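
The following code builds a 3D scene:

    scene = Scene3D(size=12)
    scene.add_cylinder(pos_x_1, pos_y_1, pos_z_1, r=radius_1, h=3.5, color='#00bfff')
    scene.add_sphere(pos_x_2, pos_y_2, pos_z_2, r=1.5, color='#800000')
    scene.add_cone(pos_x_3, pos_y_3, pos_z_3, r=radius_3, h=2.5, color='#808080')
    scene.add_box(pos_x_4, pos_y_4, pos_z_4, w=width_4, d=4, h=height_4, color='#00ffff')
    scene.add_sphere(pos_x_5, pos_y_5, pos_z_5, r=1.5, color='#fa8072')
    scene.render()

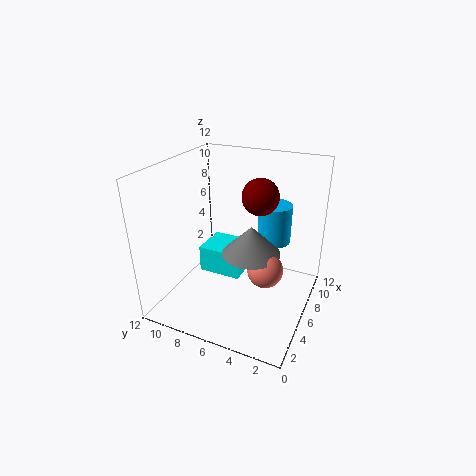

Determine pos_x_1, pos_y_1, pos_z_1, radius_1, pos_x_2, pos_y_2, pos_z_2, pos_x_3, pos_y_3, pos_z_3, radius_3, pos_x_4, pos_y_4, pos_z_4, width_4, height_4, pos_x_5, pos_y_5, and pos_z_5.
pos_x_1 = 9.5, pos_y_1 = 4, pos_z_1 = 4.5, radius_1 = 1.5, pos_x_2 = 7, pos_y_2 = 4.5, pos_z_2 = 9.5, pos_x_3 = 6.5, pos_y_3 = 5, pos_z_3 = 4.5, radius_3 = 2.5, pos_x_4 = 7, pos_y_4 = 6.5, pos_z_4 = 1, width_4 = 3.5, height_4 = 2.5, pos_x_5 = 6, pos_y_5 = 3.5, pos_z_5 = 3.5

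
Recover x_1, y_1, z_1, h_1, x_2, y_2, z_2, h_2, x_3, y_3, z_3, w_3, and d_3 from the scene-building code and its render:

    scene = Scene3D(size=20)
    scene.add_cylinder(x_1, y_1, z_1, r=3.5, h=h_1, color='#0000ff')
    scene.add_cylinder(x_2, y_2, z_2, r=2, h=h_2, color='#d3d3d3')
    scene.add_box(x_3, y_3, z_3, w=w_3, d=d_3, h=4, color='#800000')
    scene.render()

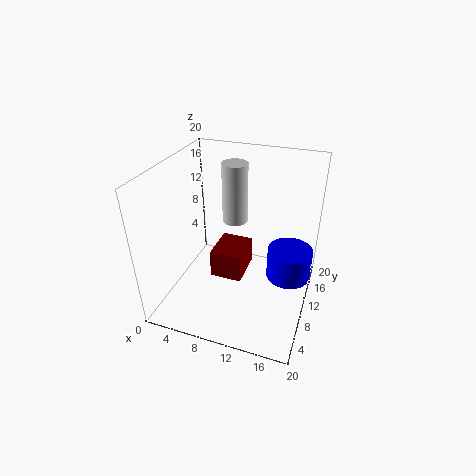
x_1 = 16.5; y_1 = 16; z_1 = 0.5; h_1 = 5; x_2 = 7; y_2 = 17; z_2 = 8.5; h_2 = 9.5; x_3 = 6.5; y_3 = 8; z_3 = 4; w_3 = 4.5; d_3 = 5.5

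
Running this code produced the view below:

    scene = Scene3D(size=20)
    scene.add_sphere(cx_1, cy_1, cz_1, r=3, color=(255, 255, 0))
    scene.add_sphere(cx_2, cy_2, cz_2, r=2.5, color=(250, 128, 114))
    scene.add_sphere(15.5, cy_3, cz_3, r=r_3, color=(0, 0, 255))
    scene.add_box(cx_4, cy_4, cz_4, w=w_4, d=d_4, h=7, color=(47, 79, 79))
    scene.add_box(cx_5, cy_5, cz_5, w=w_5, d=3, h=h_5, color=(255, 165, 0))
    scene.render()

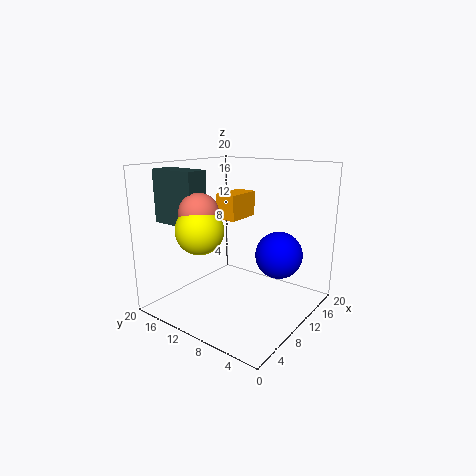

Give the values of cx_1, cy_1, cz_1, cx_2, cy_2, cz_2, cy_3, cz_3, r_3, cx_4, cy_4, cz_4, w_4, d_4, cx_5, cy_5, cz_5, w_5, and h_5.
cx_1 = 3.5, cy_1 = 11, cz_1 = 12.5, cx_2 = 4, cy_2 = 11.5, cz_2 = 14.5, cy_3 = 6.5, cz_3 = 6.5, r_3 = 3.5, cx_4 = 3, cy_4 = 12, cz_4 = 12.5, w_4 = 3, d_4 = 6.5, cx_5 = 9, cy_5 = 10, cz_5 = 12.5, w_5 = 5, h_5 = 3.5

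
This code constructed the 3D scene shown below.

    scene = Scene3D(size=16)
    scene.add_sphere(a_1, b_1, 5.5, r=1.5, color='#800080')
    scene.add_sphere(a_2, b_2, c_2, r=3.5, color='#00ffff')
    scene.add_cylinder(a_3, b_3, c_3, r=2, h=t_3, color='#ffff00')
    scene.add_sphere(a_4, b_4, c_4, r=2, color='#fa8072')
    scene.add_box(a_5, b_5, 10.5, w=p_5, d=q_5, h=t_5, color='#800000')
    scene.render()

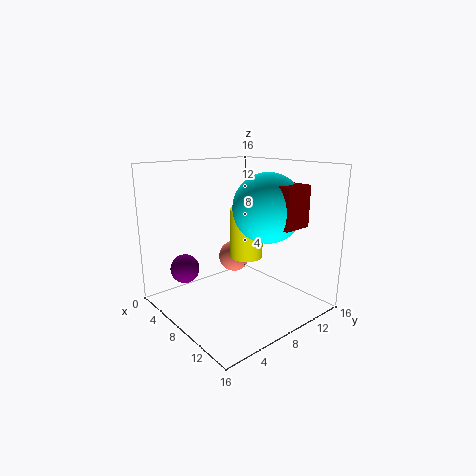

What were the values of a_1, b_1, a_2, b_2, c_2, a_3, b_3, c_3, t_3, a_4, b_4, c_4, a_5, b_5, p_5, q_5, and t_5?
a_1 = 6.5
b_1 = 2
a_2 = 12
b_2 = 8.5
c_2 = 12
a_3 = 6
b_3 = 11
c_3 = 4.5
t_3 = 6
a_4 = 3
b_4 = 11.5
c_4 = 3.5
a_5 = 13.5
b_5 = 7.5
p_5 = 2
q_5 = 3
t_5 = 4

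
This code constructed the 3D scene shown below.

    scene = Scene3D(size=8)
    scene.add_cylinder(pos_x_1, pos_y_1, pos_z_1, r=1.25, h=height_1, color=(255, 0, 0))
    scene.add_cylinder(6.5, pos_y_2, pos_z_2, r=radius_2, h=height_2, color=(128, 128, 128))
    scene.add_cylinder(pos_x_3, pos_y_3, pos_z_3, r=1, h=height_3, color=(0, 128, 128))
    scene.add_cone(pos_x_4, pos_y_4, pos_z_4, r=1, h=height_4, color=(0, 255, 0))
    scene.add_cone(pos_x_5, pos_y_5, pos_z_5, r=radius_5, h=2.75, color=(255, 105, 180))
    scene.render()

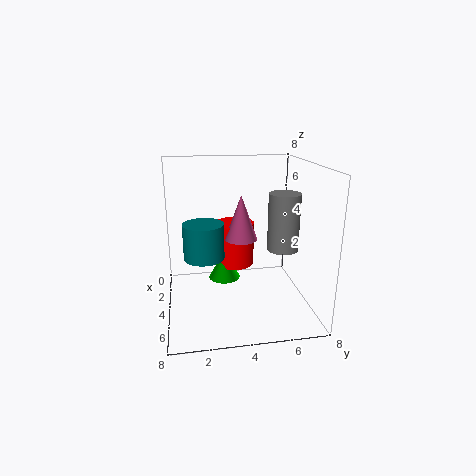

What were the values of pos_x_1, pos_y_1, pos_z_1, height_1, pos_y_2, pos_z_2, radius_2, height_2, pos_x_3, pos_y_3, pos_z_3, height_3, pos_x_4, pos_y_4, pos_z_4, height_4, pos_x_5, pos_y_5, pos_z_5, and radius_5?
pos_x_1 = 1.25, pos_y_1 = 4.25, pos_z_1 = 1.25, height_1 = 2.75, pos_y_2 = 5.75, pos_z_2 = 4.25, radius_2 = 0.75, height_2 = 2.75, pos_x_3 = 5.75, pos_y_3 = 2, pos_z_3 = 3.75, height_3 = 1.75, pos_x_4 = 1.75, pos_y_4 = 3.5, pos_z_4 = 0.5, height_4 = 1.75, pos_x_5 = 2.25, pos_y_5 = 4.5, pos_z_5 = 3.25, radius_5 = 1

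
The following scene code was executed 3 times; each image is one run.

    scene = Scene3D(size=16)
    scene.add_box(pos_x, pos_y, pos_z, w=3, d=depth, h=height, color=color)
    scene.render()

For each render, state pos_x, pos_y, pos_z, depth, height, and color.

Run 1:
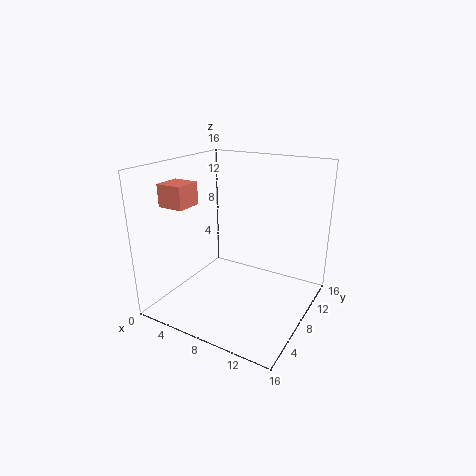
pos_x = 0.5; pos_y = 4; pos_z = 11.5; depth = 3; height = 2.5; color = 'salmon'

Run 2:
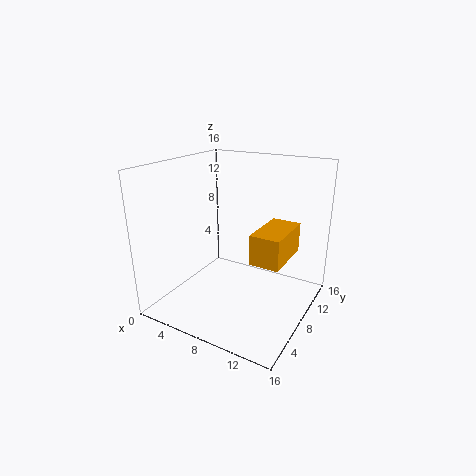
pos_x = 11.5; pos_y = 4; pos_z = 7.5; depth = 5.5; height = 3; color = 'orange'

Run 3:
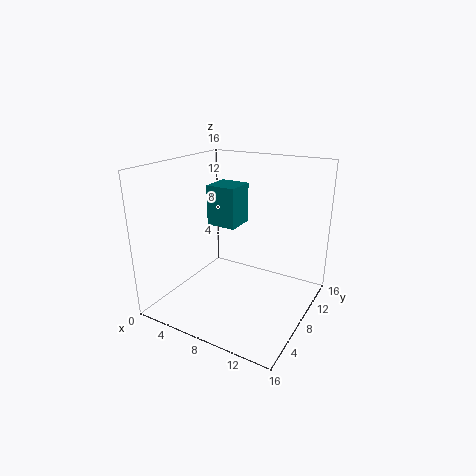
pos_x = 6.5; pos_y = 4.5; pos_z = 10.5; depth = 3; height = 4; color = 'teal'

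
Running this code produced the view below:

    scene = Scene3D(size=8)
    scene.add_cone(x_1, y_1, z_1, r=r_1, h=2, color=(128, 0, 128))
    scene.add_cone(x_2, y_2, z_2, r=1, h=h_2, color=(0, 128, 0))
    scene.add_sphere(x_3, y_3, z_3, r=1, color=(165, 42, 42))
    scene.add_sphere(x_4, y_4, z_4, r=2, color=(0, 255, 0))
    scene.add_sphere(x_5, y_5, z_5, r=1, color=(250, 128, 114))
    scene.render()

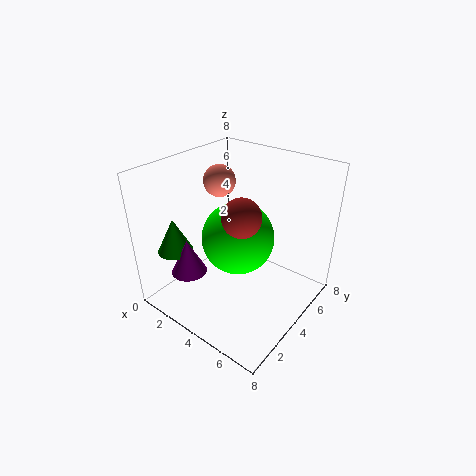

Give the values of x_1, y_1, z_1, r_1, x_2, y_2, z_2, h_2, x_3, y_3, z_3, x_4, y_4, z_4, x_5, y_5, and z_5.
x_1 = 2; y_1 = 2; z_1 = 2; r_1 = 1; x_2 = 1; y_2 = 2; z_2 = 3; h_2 = 2; x_3 = 5; y_3 = 3; z_3 = 6; x_4 = 4; y_4 = 4; z_4 = 4; x_5 = 1; y_5 = 6; z_5 = 6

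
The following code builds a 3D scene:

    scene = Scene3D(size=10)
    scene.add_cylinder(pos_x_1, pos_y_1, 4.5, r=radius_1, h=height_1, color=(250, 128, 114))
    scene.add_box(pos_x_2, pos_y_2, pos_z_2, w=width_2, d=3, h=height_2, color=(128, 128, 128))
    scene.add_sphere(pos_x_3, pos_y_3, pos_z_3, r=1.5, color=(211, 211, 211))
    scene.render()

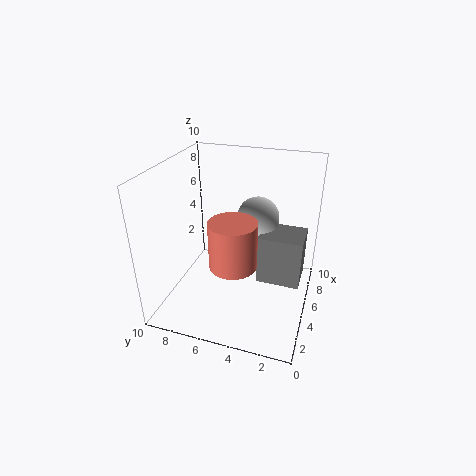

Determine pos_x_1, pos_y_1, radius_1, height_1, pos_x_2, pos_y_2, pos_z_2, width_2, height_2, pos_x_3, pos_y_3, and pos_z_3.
pos_x_1 = 2.5
pos_y_1 = 4.5
radius_1 = 1.5
height_1 = 3
pos_x_2 = 4.5
pos_y_2 = 0.5
pos_z_2 = 2
width_2 = 2.5
height_2 = 3.5
pos_x_3 = 6.5
pos_y_3 = 4
pos_z_3 = 6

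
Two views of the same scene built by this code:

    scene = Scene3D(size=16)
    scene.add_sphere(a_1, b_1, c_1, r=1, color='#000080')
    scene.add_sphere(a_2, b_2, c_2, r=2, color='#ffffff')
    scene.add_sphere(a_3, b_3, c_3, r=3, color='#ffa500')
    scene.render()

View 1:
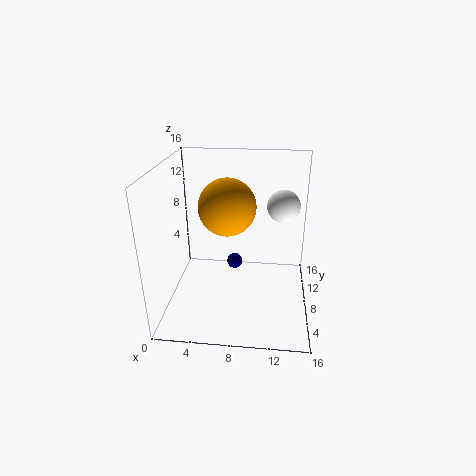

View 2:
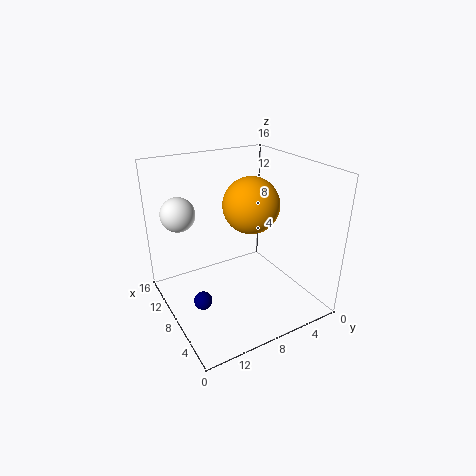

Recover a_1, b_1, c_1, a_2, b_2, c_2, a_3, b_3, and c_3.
a_1 = 7
b_1 = 13
c_1 = 2
a_2 = 13
b_2 = 13
c_2 = 10
a_3 = 7
b_3 = 7
c_3 = 12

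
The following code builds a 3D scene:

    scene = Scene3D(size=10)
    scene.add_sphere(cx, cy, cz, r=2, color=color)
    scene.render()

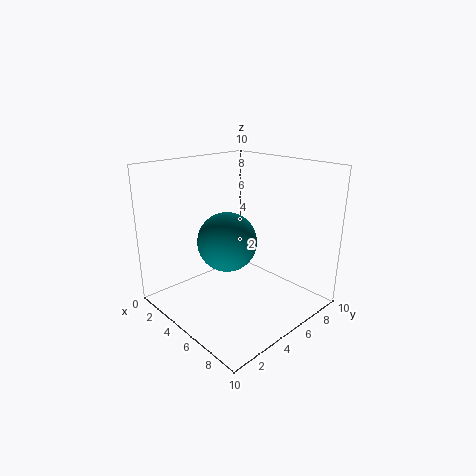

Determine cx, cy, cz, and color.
cx = 5; cy = 4; cz = 5; color = 'teal'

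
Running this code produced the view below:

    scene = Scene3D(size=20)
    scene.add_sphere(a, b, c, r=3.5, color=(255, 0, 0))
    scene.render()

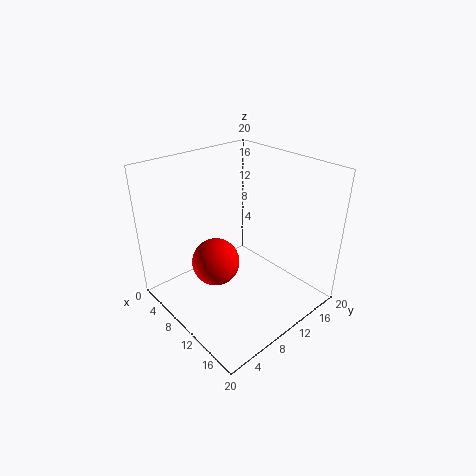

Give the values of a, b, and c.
a = 7; b = 8.25; c = 5.25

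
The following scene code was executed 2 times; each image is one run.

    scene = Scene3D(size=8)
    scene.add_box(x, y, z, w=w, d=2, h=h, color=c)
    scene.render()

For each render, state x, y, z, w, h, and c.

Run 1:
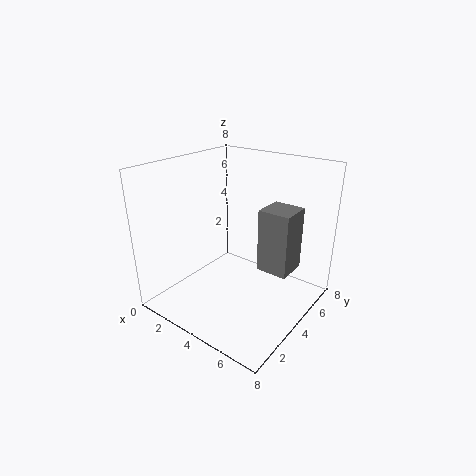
x = 4, y = 6, z = 1, w = 2, h = 4, c = 'gray'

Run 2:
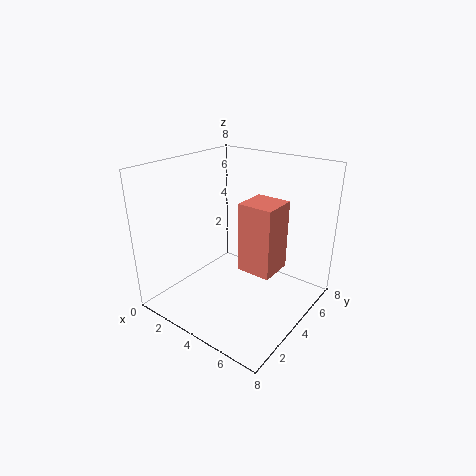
x = 4, y = 4, z = 2, w = 2, h = 4, c = 'salmon'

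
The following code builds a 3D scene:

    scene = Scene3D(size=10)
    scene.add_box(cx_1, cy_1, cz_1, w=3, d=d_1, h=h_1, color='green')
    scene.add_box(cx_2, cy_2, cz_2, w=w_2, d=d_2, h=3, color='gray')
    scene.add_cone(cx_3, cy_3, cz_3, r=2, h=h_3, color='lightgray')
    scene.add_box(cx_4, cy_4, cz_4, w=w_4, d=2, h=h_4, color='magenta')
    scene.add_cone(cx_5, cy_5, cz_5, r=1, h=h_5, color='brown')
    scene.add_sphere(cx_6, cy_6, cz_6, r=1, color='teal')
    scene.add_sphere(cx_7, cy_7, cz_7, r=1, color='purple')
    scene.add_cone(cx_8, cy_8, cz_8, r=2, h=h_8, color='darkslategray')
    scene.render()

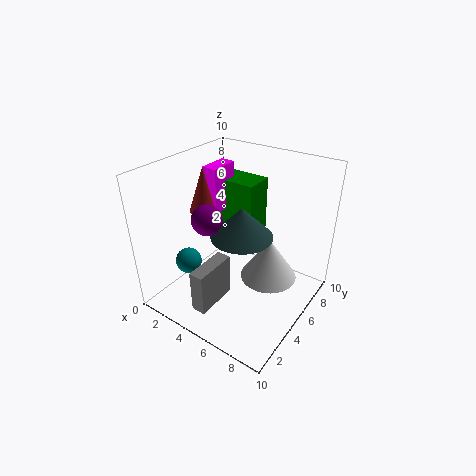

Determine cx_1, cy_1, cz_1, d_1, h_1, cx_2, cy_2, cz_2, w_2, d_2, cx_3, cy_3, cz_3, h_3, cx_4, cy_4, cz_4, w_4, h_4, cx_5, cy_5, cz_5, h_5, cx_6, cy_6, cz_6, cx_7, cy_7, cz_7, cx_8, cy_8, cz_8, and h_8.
cx_1 = 3; cy_1 = 5; cz_1 = 5; d_1 = 2; h_1 = 4; cx_2 = 4; cy_2 = 1; cz_2 = 1; w_2 = 1; d_2 = 3; cx_3 = 7; cy_3 = 6; cz_3 = 2; h_3 = 3; cx_4 = 3; cy_4 = 4; cz_4 = 7; w_4 = 1; h_4 = 3; cx_5 = 3; cy_5 = 4; cz_5 = 7; h_5 = 3; cx_6 = 1; cy_6 = 4; cz_6 = 2; cx_7 = 4; cy_7 = 3; cz_7 = 7; cx_8 = 6; cy_8 = 4; cz_8 = 6; h_8 = 2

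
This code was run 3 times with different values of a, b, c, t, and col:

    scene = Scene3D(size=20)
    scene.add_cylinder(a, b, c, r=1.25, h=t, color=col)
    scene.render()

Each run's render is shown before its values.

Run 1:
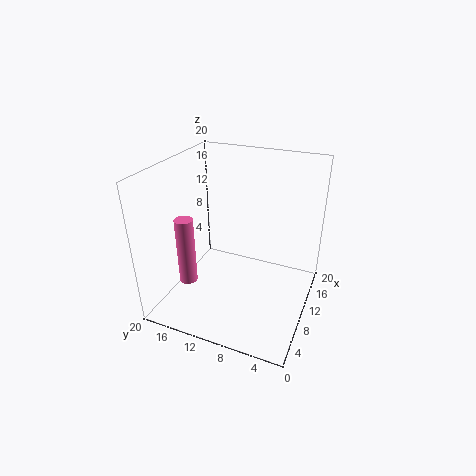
a = 6, b = 16, c = 4, t = 9.5, col = 'hotpink'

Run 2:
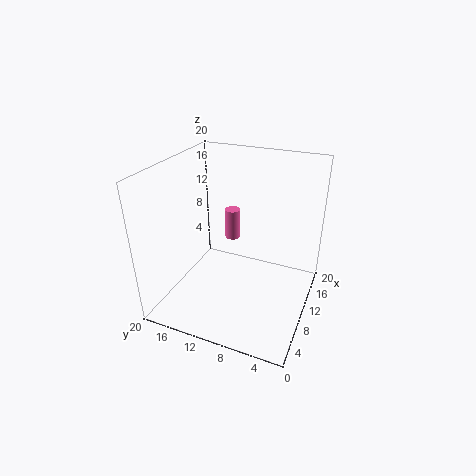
a = 17.75, b = 14.25, c = 5.25, t = 5, col = 'hotpink'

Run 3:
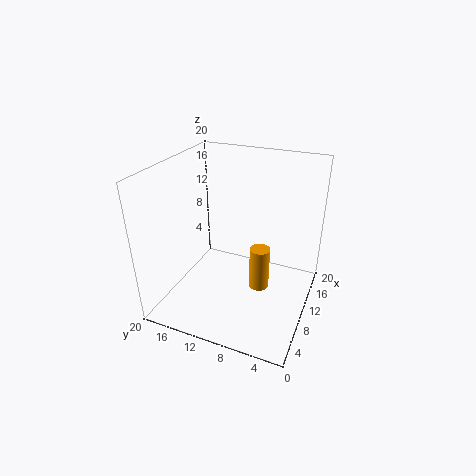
a = 6.25, b = 5.5, c = 6, t = 5.5, col = 'orange'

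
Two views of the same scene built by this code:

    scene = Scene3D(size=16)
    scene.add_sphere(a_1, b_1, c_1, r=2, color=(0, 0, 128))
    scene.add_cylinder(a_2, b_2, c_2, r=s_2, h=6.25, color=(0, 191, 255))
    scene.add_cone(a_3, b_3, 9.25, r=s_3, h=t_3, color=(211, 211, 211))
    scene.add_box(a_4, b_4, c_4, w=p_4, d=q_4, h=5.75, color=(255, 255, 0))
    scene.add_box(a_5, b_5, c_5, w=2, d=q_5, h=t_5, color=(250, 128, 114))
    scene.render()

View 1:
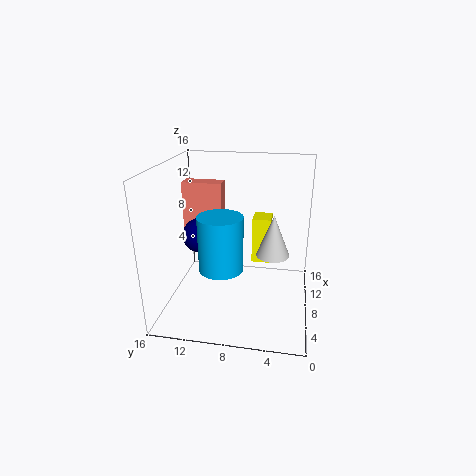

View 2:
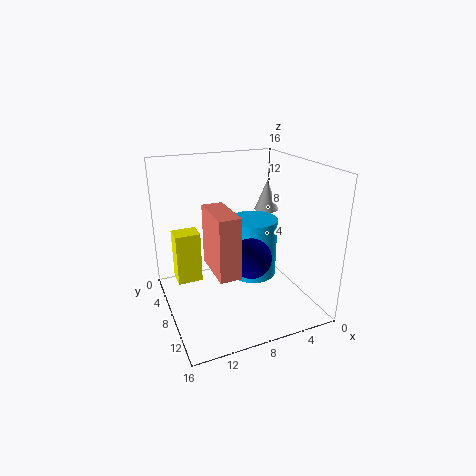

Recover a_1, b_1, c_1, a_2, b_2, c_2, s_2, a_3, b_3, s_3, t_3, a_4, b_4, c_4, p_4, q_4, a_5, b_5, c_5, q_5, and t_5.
a_1 = 8.5; b_1 = 12.5; c_1 = 7.75; a_2 = 7; b_2 = 9.75; c_2 = 4.5; s_2 = 2.5; a_3 = 2.25; b_3 = 3.75; s_3 = 1.5; t_3 = 3.75; a_4 = 12; b_4 = 4.75; c_4 = 3; p_4 = 2.75; q_4 = 2.25; a_5 = 10.75; b_5 = 10.5; c_5 = 7.5; q_5 = 4.75; t_5 = 5.75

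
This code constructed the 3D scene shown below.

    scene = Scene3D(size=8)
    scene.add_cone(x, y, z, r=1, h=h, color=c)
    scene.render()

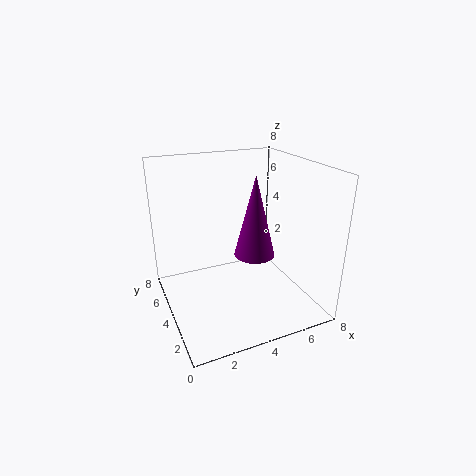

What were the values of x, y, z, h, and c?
x = 4; y = 2; z = 4; h = 4; c = 'purple'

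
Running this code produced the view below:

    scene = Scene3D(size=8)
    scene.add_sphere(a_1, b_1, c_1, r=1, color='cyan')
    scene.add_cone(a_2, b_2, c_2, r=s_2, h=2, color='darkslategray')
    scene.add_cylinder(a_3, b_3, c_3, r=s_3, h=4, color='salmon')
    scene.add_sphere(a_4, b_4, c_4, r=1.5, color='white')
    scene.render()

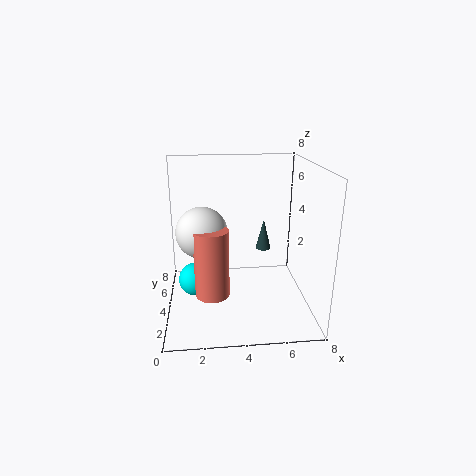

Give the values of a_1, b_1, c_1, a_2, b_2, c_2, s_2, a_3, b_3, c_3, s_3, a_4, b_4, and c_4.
a_1 = 1.5; b_1 = 5; c_1 = 1; a_2 = 6; b_2 = 7; c_2 = 2; s_2 = 0.5; a_3 = 2.5; b_3 = 4; c_3 = 0.5; s_3 = 1; a_4 = 2; b_4 = 5; c_4 = 4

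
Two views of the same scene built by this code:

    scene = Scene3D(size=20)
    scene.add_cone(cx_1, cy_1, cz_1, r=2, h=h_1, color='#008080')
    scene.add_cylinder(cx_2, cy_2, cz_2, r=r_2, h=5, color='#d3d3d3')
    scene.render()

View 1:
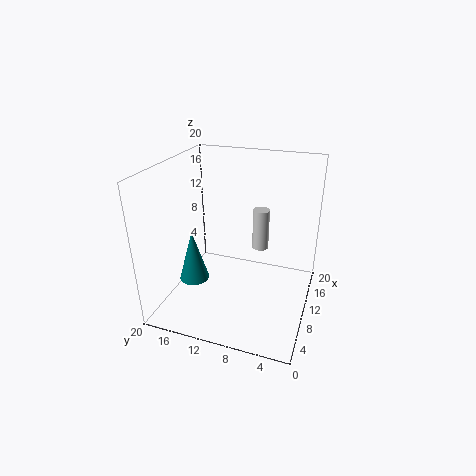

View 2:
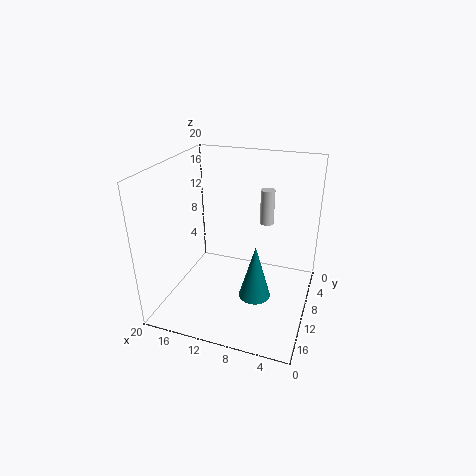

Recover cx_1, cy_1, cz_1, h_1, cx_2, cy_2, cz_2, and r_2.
cx_1 = 6; cy_1 = 15; cz_1 = 5; h_1 = 7; cx_2 = 7; cy_2 = 6; cz_2 = 11; r_2 = 1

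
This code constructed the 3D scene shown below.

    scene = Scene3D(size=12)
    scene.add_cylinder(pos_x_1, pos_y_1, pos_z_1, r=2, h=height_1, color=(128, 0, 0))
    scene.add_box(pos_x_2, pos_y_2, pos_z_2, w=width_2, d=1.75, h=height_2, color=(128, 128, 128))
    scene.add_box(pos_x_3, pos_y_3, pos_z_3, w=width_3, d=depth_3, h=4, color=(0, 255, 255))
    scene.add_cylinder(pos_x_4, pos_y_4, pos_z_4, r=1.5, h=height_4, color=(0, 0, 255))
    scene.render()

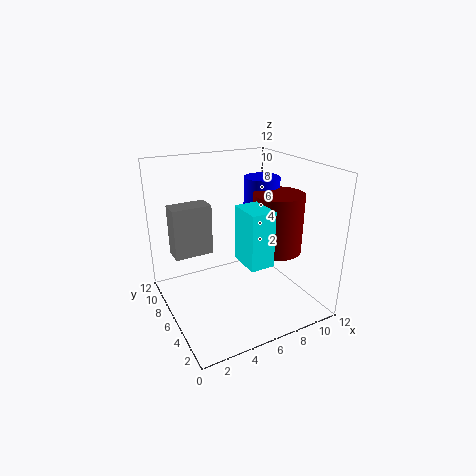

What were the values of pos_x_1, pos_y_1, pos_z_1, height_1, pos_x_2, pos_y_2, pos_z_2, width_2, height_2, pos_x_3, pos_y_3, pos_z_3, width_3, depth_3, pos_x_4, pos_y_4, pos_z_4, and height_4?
pos_x_1 = 8.5, pos_y_1 = 4, pos_z_1 = 5.25, height_1 = 4.75, pos_x_2 = 1, pos_y_2 = 7.25, pos_z_2 = 4.5, width_2 = 3.25, height_2 = 4.25, pos_x_3 = 4.25, pos_y_3 = 0.75, pos_z_3 = 6, width_3 = 1.75, depth_3 = 2.5, pos_x_4 = 8.5, pos_y_4 = 6.5, pos_z_4 = 8.25, height_4 = 2.5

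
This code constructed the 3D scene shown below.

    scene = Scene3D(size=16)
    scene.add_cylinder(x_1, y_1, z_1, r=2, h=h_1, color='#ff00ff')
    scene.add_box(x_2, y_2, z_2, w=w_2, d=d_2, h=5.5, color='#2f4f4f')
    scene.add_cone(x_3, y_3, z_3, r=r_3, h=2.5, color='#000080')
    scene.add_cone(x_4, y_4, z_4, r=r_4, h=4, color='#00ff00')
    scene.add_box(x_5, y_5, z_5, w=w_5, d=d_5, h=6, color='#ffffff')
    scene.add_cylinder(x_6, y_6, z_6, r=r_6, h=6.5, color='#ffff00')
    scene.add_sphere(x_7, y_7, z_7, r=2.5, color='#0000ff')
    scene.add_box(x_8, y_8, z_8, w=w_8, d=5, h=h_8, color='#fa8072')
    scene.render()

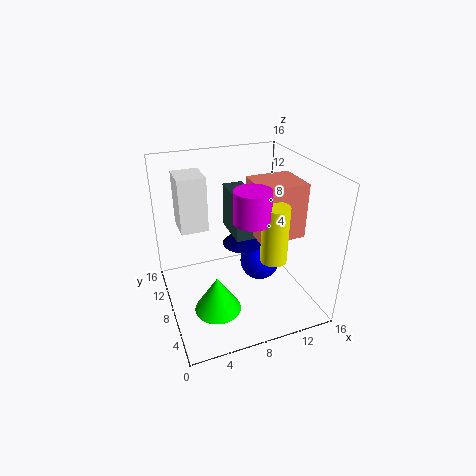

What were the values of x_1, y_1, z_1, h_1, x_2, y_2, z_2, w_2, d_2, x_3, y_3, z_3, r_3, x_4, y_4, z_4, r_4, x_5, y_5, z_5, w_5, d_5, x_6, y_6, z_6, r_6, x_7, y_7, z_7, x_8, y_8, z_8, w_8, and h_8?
x_1 = 9
y_1 = 6.5
z_1 = 10.5
h_1 = 3.5
x_2 = 8.5
y_2 = 9.5
z_2 = 6.5
w_2 = 2.5
d_2 = 5
x_3 = 10
y_3 = 11.5
z_3 = 5
r_3 = 2.5
x_4 = 4.5
y_4 = 5
z_4 = 1.5
r_4 = 2.5
x_5 = 2
y_5 = 9
z_5 = 9
w_5 = 3
d_5 = 3.5
x_6 = 11.5
y_6 = 6
z_6 = 5.5
r_6 = 1.5
x_7 = 12
y_7 = 10.5
z_7 = 2.5
x_8 = 10.5
y_8 = 7
z_8 = 7
w_8 = 5.5
h_8 = 6.5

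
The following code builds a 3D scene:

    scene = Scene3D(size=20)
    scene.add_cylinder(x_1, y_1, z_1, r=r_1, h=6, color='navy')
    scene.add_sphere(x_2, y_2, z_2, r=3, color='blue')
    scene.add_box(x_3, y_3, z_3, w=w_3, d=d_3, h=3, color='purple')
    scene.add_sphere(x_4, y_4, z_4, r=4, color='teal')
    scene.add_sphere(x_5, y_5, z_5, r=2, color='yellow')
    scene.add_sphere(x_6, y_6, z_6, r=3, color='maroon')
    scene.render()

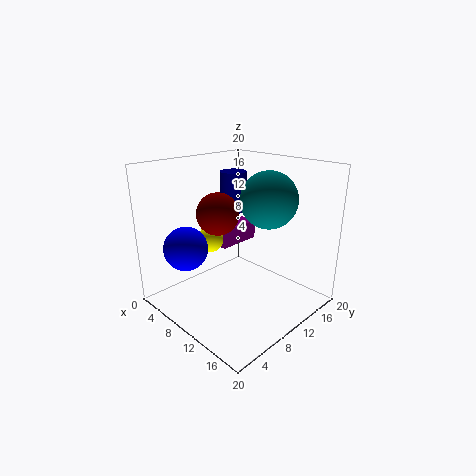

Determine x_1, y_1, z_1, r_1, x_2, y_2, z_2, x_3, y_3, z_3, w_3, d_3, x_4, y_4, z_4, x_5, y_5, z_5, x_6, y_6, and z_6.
x_1 = 5
y_1 = 14
z_1 = 12
r_1 = 2
x_2 = 6
y_2 = 4
z_2 = 9
x_3 = 2
y_3 = 12
z_3 = 6
w_3 = 3
d_3 = 7
x_4 = 12
y_4 = 14
z_4 = 15
x_5 = 4
y_5 = 10
z_5 = 8
x_6 = 7
y_6 = 9
z_6 = 13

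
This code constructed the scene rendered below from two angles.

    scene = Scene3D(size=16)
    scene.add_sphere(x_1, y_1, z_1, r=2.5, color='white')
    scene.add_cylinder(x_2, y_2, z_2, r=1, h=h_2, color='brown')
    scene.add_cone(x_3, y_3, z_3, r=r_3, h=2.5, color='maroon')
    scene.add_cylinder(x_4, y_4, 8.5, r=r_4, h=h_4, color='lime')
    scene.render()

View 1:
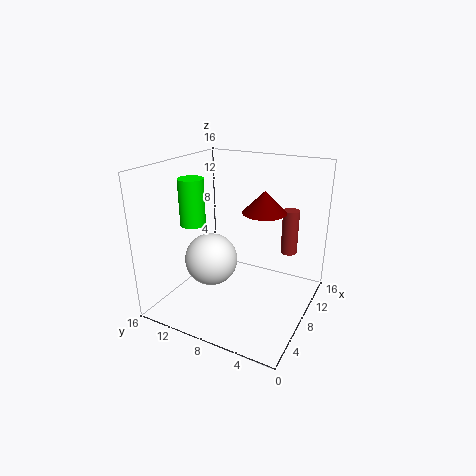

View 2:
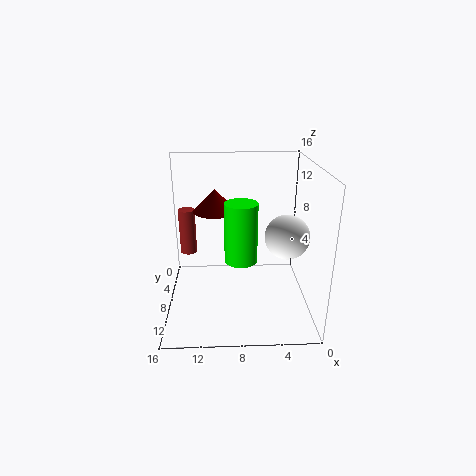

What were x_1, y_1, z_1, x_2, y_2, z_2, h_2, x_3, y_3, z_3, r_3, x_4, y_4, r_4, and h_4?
x_1 = 2.5, y_1 = 8, z_1 = 8, x_2 = 14, y_2 = 4, z_2 = 4.5, h_2 = 5.5, x_3 = 10.5, y_3 = 6, z_3 = 10.5, r_3 = 2.5, x_4 = 8, y_4 = 14, r_4 = 1.5, h_4 = 5.5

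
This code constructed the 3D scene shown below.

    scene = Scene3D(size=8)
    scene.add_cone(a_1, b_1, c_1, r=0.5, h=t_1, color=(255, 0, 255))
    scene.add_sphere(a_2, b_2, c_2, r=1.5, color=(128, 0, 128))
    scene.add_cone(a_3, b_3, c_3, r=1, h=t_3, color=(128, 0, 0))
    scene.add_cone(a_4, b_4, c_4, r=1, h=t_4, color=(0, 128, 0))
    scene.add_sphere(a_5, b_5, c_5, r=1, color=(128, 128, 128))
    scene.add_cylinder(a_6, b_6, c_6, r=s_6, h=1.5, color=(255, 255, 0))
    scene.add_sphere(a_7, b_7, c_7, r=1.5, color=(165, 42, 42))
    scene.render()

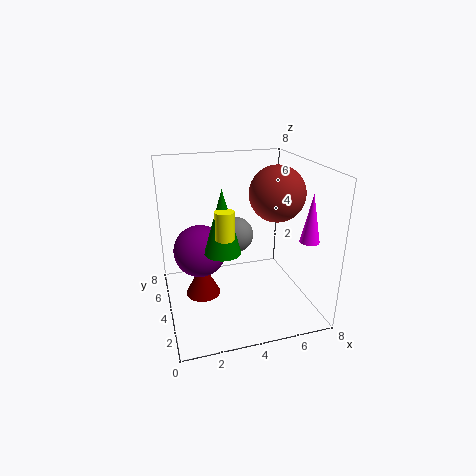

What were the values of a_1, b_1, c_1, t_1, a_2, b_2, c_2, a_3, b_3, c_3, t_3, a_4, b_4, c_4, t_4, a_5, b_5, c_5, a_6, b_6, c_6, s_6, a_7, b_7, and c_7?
a_1 = 7, b_1 = 1.5, c_1 = 4.5, t_1 = 2.5, a_2 = 2, b_2 = 5, c_2 = 3, a_3 = 2, b_3 = 4.5, c_3 = 0.5, t_3 = 2, a_4 = 3, b_4 = 3.5, c_4 = 3.5, t_4 = 3.5, a_5 = 4, b_5 = 4.5, c_5 = 4, a_6 = 3, b_6 = 3, c_6 = 4.5, s_6 = 0.5, a_7 = 6, b_7 = 3.5, c_7 = 6.5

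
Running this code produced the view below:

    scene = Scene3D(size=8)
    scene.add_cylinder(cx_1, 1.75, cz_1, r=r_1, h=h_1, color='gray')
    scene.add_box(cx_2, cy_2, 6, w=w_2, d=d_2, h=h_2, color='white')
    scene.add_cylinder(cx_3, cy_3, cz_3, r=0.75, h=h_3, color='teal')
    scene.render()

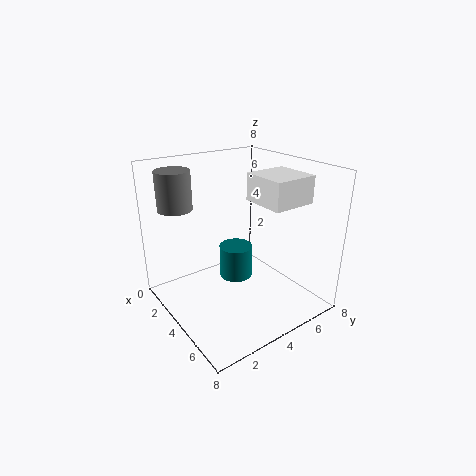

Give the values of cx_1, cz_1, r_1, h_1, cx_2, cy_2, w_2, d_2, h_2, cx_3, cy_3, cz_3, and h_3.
cx_1 = 1
cz_1 = 5.25
r_1 = 1
h_1 = 2.25
cx_2 = 3.75
cy_2 = 4.75
w_2 = 2.5
d_2 = 2.5
h_2 = 1.5
cx_3 = 6.25
cy_3 = 2.25
cz_3 = 3.5
h_3 = 1.5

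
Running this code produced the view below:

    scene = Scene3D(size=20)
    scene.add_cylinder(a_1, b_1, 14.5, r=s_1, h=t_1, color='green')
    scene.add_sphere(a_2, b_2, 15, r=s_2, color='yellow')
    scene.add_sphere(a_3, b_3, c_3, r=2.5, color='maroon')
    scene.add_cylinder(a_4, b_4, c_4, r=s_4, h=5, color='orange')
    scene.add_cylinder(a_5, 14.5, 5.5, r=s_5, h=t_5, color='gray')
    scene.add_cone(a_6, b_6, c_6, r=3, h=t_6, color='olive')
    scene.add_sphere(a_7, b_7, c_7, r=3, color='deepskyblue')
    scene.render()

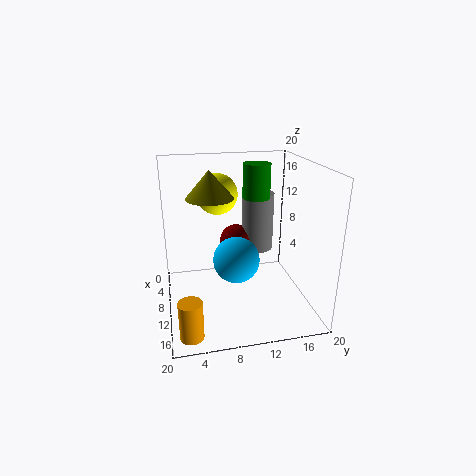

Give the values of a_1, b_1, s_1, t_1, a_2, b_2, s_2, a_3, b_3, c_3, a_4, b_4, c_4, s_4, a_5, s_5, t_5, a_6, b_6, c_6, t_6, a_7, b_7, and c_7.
a_1 = 6.5; b_1 = 13.5; s_1 = 2; t_1 = 5; a_2 = 5; b_2 = 8; s_2 = 3; a_3 = 4; b_3 = 11; c_3 = 7; a_4 = 17.5; b_4 = 2.5; c_4 = 0.5; s_4 = 1.5; a_5 = 4; s_5 = 2.5; t_5 = 9; a_6 = 12; b_6 = 6; c_6 = 16.5; t_6 = 3.5; a_7 = 13.5; b_7 = 9; c_7 = 8.5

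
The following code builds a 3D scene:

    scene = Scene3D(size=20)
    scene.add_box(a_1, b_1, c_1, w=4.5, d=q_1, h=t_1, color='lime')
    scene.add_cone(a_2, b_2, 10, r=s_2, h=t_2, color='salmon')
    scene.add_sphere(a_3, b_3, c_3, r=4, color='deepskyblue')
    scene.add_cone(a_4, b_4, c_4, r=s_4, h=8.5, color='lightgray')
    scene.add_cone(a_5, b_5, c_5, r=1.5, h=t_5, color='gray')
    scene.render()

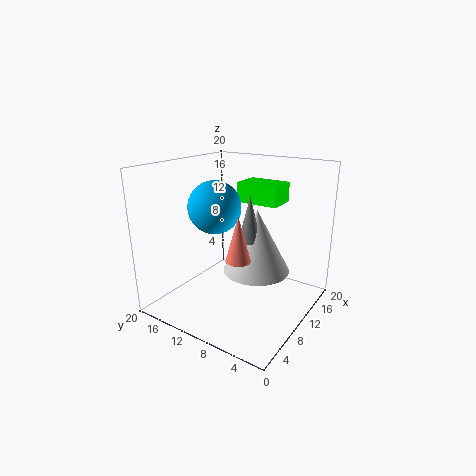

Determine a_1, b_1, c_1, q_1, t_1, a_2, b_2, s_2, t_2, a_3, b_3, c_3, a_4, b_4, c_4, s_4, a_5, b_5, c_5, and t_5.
a_1 = 15
b_1 = 7
c_1 = 13.5
q_1 = 6.5
t_1 = 3
a_2 = 4
b_2 = 6
s_2 = 1.5
t_2 = 5.5
a_3 = 12
b_3 = 15.5
c_3 = 13
a_4 = 10
b_4 = 7
c_4 = 6
s_4 = 4.5
a_5 = 9
b_5 = 7.5
c_5 = 10.5
t_5 = 6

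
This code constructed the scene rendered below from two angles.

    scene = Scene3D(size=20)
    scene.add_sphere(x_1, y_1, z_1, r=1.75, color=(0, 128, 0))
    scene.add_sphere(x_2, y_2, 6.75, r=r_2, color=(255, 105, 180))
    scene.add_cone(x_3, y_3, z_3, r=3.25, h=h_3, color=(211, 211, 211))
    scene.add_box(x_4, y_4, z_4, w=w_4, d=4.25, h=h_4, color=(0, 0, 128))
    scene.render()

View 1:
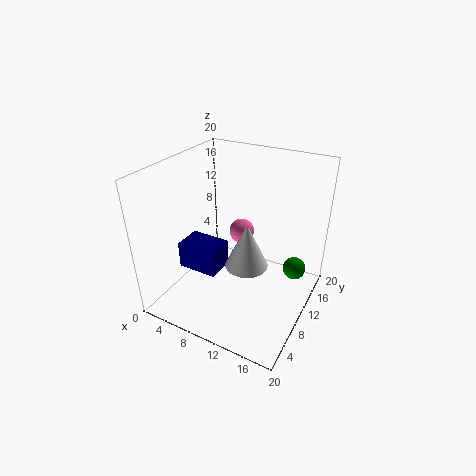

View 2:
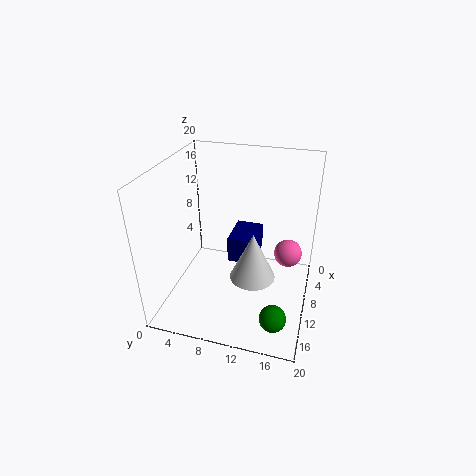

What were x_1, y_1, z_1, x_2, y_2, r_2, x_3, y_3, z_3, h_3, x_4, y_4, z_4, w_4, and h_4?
x_1 = 16.5, y_1 = 16.5, z_1 = 2.75, x_2 = 7, y_2 = 16.75, r_2 = 2, x_3 = 10.25, y_3 = 12.25, z_3 = 4, h_3 = 7, x_4 = 1.25, y_4 = 7.5, z_4 = 3.75, w_4 = 6, h_4 = 4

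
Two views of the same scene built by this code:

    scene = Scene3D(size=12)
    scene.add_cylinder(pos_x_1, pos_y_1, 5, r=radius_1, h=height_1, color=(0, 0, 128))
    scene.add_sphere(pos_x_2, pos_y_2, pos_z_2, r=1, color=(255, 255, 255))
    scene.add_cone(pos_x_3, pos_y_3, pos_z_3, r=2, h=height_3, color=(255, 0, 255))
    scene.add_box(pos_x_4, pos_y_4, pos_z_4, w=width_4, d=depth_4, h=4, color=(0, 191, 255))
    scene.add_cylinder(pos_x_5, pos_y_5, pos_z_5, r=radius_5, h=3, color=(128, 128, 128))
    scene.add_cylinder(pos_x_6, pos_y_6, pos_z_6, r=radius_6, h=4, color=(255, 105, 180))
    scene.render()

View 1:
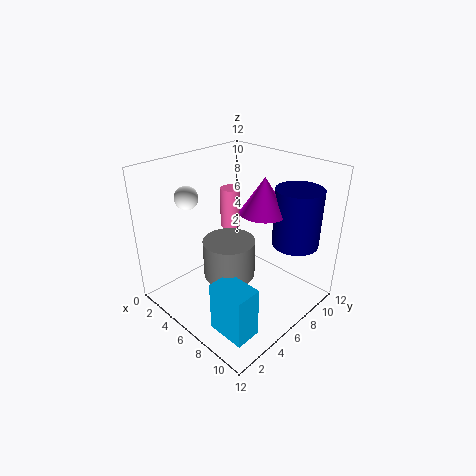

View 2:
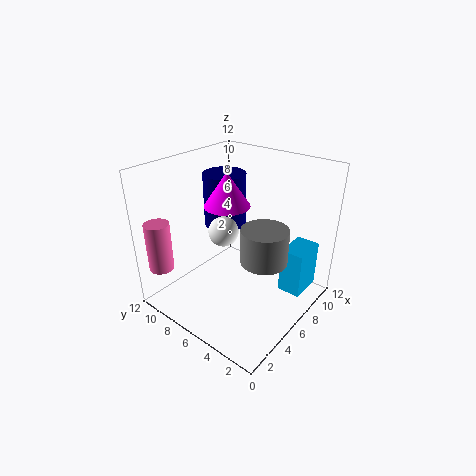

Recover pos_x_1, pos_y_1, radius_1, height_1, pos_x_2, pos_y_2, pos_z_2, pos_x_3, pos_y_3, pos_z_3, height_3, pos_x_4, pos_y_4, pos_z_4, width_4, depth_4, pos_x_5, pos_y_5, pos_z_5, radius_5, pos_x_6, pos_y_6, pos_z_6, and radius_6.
pos_x_1 = 9, pos_y_1 = 10, radius_1 = 2, height_1 = 5, pos_x_2 = 2, pos_y_2 = 4, pos_z_2 = 9, pos_x_3 = 7, pos_y_3 = 8, pos_z_3 = 8, height_3 = 3, pos_x_4 = 8, pos_y_4 = 1, pos_z_4 = 1, width_4 = 3, depth_4 = 2, pos_x_5 = 7, pos_y_5 = 4, pos_z_5 = 4, radius_5 = 2, pos_x_6 = 1, pos_y_6 = 10, pos_z_6 = 4, radius_6 = 1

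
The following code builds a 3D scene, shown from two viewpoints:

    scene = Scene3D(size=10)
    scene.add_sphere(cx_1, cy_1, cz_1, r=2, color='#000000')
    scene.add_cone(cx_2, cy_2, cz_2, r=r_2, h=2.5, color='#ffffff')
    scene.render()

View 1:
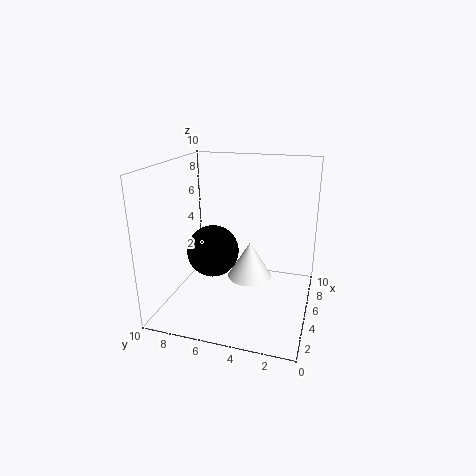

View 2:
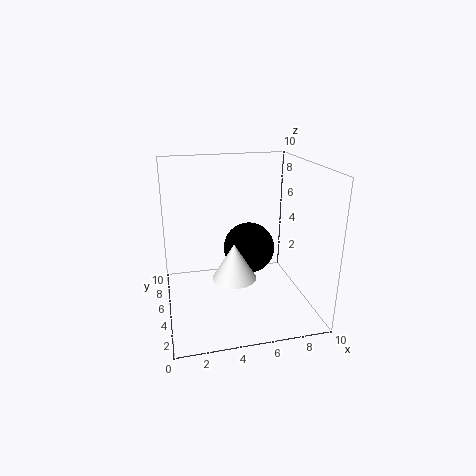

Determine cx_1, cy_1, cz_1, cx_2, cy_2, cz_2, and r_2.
cx_1 = 6.5, cy_1 = 7.5, cz_1 = 3, cx_2 = 4.5, cy_2 = 4, cz_2 = 2.5, r_2 = 1.5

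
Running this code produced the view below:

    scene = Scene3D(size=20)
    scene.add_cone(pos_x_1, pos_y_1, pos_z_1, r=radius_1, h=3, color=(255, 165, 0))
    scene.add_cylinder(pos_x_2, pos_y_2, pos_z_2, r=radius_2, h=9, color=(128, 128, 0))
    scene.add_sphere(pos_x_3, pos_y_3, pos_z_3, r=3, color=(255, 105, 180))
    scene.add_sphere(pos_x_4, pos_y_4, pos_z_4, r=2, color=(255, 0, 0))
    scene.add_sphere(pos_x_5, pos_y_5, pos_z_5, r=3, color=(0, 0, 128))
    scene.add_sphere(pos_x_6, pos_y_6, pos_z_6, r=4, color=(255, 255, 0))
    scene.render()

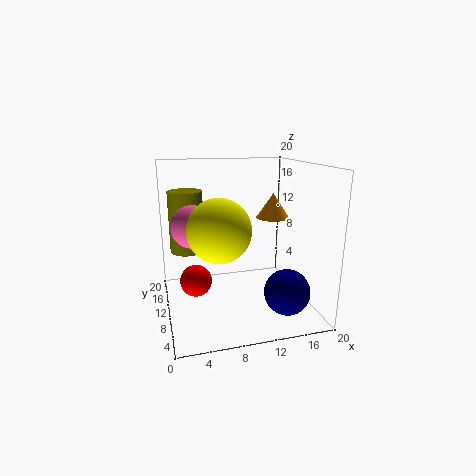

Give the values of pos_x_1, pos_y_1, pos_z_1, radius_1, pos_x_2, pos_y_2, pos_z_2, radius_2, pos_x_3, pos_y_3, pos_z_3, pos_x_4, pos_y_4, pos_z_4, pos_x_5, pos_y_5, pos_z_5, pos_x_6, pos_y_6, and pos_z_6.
pos_x_1 = 13; pos_y_1 = 5; pos_z_1 = 14; radius_1 = 2; pos_x_2 = 3.5; pos_y_2 = 15; pos_z_2 = 7; radius_2 = 2.5; pos_x_3 = 4; pos_y_3 = 12; pos_z_3 = 11.5; pos_x_4 = 3.5; pos_y_4 = 6.5; pos_z_4 = 6; pos_x_5 = 15; pos_y_5 = 4; pos_z_5 = 4; pos_x_6 = 6.5; pos_y_6 = 6; pos_z_6 = 12.5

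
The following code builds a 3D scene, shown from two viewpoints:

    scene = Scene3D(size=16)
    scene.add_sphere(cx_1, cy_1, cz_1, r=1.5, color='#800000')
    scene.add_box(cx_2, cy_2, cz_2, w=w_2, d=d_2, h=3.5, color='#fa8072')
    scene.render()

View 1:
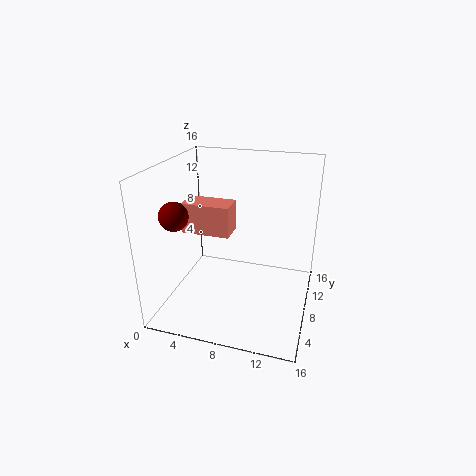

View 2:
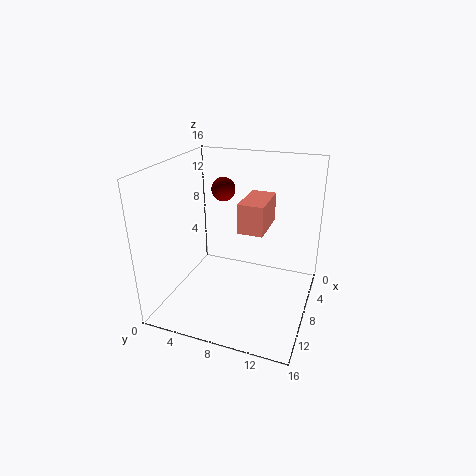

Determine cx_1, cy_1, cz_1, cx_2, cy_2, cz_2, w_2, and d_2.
cx_1 = 2.5; cy_1 = 4; cz_1 = 11.5; cx_2 = 1.5; cy_2 = 7.5; cz_2 = 8; w_2 = 5.5; d_2 = 3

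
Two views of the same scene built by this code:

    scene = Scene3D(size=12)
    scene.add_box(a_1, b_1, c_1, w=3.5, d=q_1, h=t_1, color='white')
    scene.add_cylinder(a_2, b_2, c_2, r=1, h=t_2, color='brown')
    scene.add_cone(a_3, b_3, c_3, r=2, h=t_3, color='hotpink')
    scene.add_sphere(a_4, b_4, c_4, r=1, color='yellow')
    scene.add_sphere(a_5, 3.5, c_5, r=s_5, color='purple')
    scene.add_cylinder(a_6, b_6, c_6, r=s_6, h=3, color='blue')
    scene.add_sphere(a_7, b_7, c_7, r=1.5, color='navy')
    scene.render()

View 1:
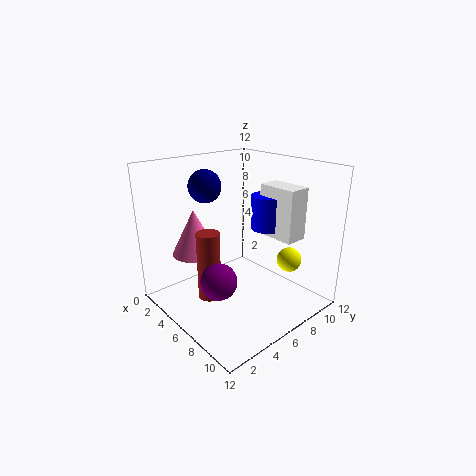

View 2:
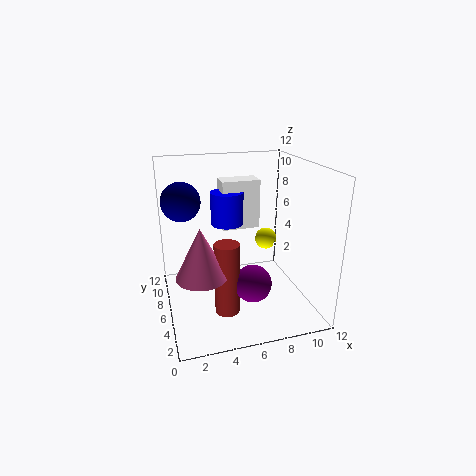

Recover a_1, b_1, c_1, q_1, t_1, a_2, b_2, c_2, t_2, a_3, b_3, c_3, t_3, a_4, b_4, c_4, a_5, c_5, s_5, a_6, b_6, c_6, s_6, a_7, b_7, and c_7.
a_1 = 5.5, b_1 = 9, c_1 = 5.5, q_1 = 2, t_1 = 4.5, a_2 = 4.5, b_2 = 4, c_2 = 0.5, t_2 = 6, a_3 = 2.5, b_3 = 4, c_3 = 4, t_3 = 4, a_4 = 9.5, b_4 = 8.5, c_4 = 4.5, a_5 = 6.5, c_5 = 3, s_5 = 1.5, a_6 = 6, b_6 = 9.5, c_6 = 6, s_6 = 1.5, a_7 = 1.5, b_7 = 6, c_7 = 9.5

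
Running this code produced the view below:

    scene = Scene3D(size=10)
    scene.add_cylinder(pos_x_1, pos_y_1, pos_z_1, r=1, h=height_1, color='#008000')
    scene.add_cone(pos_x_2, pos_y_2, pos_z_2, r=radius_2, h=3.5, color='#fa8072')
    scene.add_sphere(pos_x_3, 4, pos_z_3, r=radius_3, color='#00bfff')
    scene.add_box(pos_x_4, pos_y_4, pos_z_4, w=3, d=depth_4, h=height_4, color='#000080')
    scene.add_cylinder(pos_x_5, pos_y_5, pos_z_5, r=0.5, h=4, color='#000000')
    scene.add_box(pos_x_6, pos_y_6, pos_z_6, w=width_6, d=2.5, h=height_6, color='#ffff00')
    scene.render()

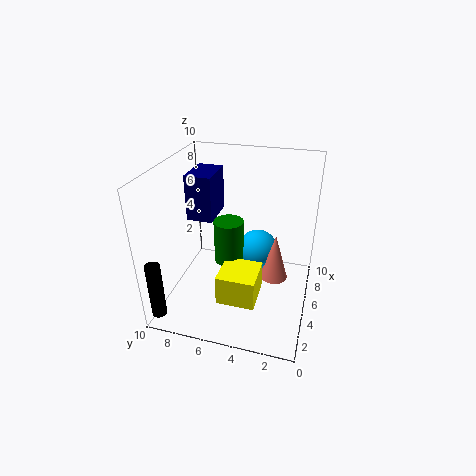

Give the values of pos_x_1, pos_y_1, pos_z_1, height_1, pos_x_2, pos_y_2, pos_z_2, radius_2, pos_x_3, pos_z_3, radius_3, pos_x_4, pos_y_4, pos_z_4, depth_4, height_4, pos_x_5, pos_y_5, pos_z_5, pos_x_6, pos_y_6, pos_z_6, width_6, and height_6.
pos_x_1 = 4.5, pos_y_1 = 5.5, pos_z_1 = 3.5, height_1 = 3, pos_x_2 = 6, pos_y_2 = 2.5, pos_z_2 = 1.5, radius_2 = 1, pos_x_3 = 7, pos_z_3 = 3, radius_3 = 1.5, pos_x_4 = 6.5, pos_y_4 = 7.5, pos_z_4 = 5, depth_4 = 2, height_4 = 3.5, pos_x_5 = 1, pos_y_5 = 9.5, pos_z_5 = 0.5, pos_x_6 = 1.5, pos_y_6 = 3, pos_z_6 = 2, width_6 = 2.5, height_6 = 2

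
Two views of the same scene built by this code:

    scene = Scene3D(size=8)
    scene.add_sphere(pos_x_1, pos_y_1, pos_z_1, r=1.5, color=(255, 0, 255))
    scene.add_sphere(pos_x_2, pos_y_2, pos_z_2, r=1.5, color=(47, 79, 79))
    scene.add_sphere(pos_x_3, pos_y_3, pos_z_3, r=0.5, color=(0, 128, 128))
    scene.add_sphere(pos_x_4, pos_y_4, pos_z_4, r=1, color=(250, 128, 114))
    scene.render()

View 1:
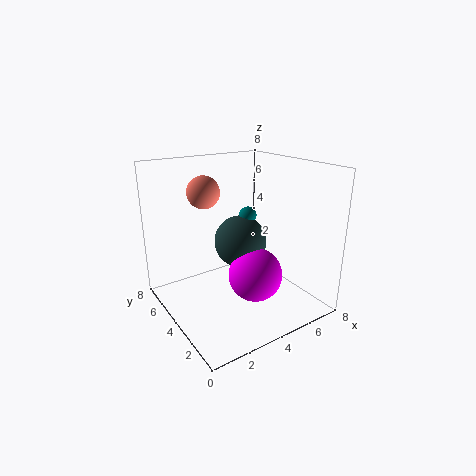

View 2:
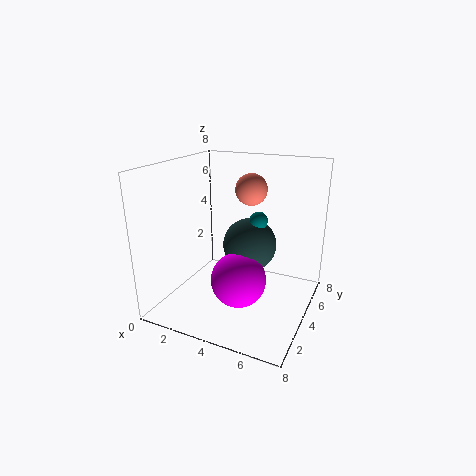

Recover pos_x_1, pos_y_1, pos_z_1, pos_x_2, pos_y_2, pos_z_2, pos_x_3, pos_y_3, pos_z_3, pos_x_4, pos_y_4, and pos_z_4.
pos_x_1 = 4.5; pos_y_1 = 3; pos_z_1 = 2; pos_x_2 = 4.5; pos_y_2 = 4.5; pos_z_2 = 3.5; pos_x_3 = 5; pos_y_3 = 4.5; pos_z_3 = 5; pos_x_4 = 3.5; pos_y_4 = 7; pos_z_4 = 6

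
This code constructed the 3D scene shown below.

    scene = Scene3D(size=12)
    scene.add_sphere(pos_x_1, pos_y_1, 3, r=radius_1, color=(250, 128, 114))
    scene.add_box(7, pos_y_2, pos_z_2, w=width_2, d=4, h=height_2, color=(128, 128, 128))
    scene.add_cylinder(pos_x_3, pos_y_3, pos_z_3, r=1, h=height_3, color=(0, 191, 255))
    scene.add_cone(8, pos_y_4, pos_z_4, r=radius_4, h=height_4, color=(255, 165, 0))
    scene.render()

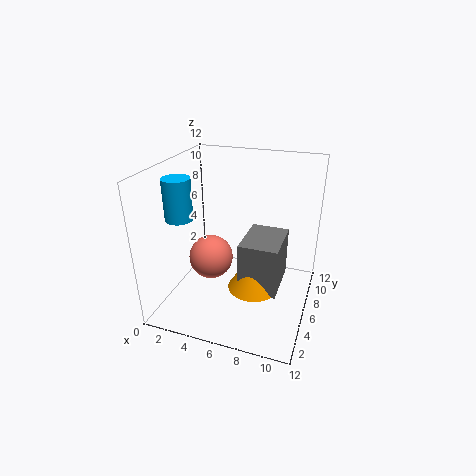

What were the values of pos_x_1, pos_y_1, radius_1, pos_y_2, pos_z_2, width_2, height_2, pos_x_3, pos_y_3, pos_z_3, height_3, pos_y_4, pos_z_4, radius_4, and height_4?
pos_x_1 = 3
pos_y_1 = 7
radius_1 = 2
pos_y_2 = 3
pos_z_2 = 3
width_2 = 3
height_2 = 4
pos_x_3 = 3
pos_y_3 = 2
pos_z_3 = 9
height_3 = 3
pos_y_4 = 4
pos_z_4 = 3
radius_4 = 2
height_4 = 3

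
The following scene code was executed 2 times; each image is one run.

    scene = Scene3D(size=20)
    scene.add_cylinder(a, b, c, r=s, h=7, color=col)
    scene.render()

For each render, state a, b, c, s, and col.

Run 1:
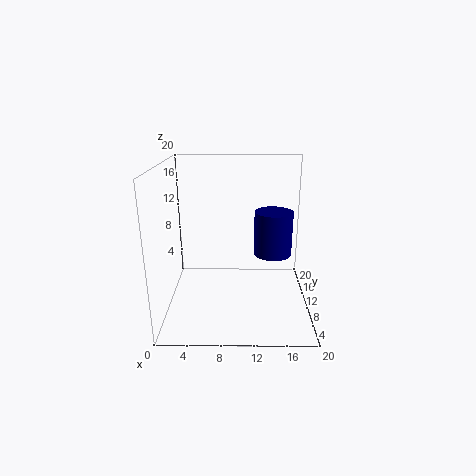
a = 15.5; b = 16; c = 5; s = 3; col = 'navy'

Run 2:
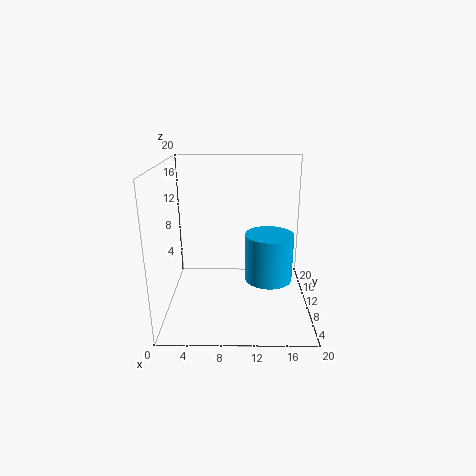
a = 14.5; b = 11.5; c = 3; s = 3.5; col = 'deepskyblue'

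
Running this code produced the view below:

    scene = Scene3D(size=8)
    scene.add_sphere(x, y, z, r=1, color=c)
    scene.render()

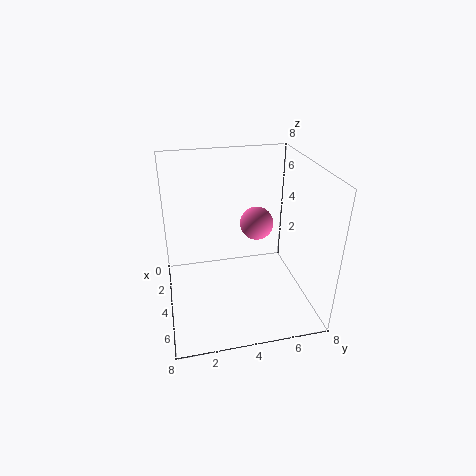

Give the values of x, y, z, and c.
x = 2.5
y = 5.5
z = 4
c = 'hotpink'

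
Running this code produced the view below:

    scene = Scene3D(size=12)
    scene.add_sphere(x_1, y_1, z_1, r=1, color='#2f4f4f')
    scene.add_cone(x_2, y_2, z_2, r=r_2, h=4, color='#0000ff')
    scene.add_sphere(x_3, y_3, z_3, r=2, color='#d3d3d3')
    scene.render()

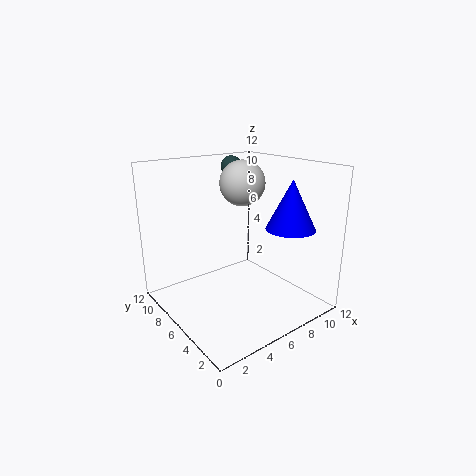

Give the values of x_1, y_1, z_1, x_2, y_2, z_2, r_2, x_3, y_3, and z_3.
x_1 = 9, y_1 = 11, z_1 = 11, x_2 = 9, y_2 = 3, z_2 = 7, r_2 = 2, x_3 = 8, y_3 = 8, z_3 = 10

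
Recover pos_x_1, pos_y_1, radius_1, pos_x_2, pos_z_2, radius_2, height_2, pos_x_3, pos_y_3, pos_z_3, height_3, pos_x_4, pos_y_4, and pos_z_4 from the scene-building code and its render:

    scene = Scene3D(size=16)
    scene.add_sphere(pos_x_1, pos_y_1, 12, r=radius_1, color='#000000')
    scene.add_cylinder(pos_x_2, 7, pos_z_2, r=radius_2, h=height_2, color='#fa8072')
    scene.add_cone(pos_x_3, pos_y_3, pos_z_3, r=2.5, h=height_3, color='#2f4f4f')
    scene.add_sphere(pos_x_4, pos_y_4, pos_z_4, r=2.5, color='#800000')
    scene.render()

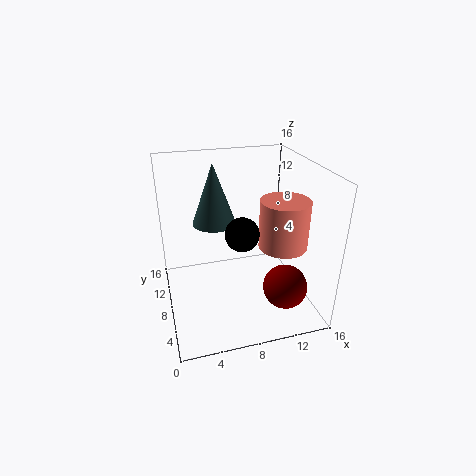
pos_x_1 = 6.5
pos_y_1 = 1.5
radius_1 = 1.5
pos_x_2 = 13
pos_z_2 = 6.75
radius_2 = 2.75
height_2 = 5.5
pos_x_3 = 6
pos_y_3 = 11
pos_z_3 = 8.75
height_3 = 7
pos_x_4 = 12.75
pos_y_4 = 5
pos_z_4 = 2.5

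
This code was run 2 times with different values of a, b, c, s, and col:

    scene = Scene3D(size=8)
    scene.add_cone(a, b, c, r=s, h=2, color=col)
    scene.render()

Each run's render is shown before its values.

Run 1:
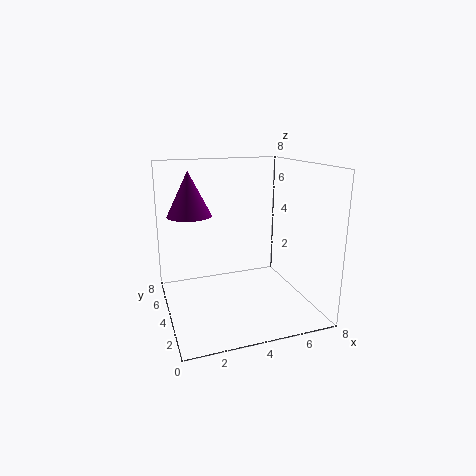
a = 1; b = 2; c = 6; s = 1; col = 'purple'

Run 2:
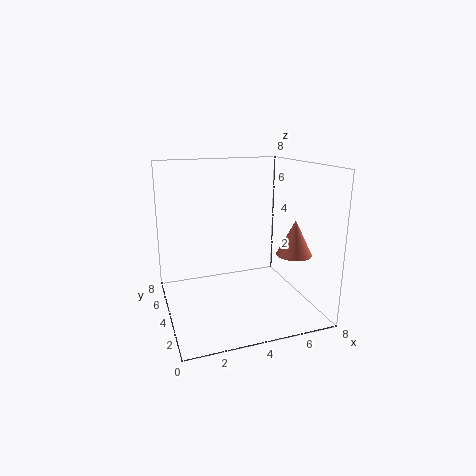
a = 7; b = 3; c = 3; s = 1; col = 'salmon'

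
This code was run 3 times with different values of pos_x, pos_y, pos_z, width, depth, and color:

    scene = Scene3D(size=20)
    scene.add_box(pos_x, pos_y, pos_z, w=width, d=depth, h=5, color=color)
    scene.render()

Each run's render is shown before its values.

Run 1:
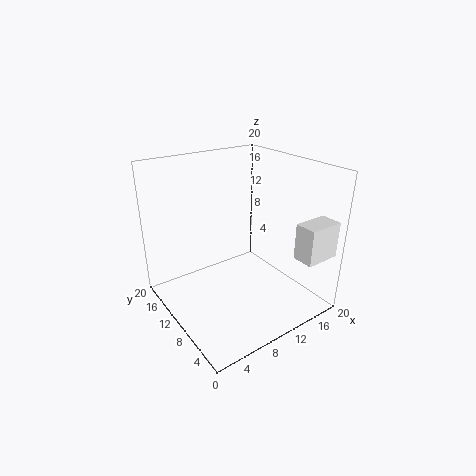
pos_x = 15; pos_y = 1; pos_z = 8; width = 5; depth = 3; color = 'white'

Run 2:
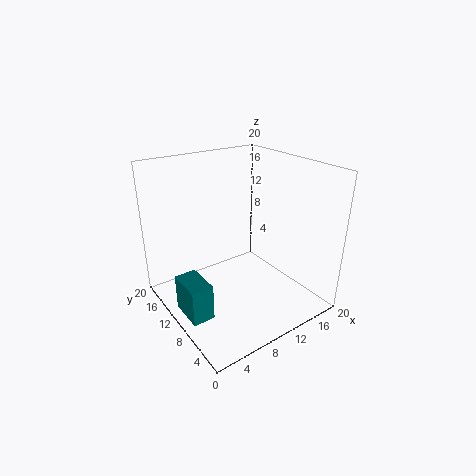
pos_x = 1; pos_y = 7; pos_z = 1; width = 3; depth = 5; color = 'teal'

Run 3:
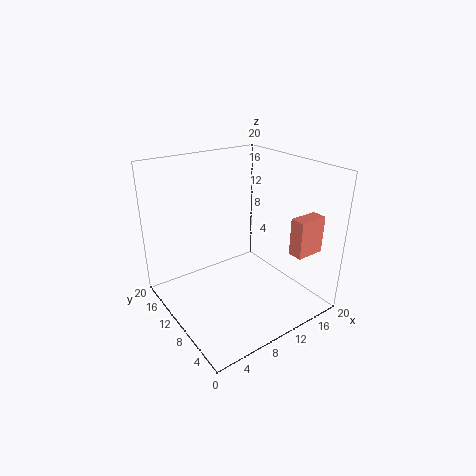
pos_x = 14; pos_y = 2; pos_z = 9; width = 4; depth = 2; color = 'salmon'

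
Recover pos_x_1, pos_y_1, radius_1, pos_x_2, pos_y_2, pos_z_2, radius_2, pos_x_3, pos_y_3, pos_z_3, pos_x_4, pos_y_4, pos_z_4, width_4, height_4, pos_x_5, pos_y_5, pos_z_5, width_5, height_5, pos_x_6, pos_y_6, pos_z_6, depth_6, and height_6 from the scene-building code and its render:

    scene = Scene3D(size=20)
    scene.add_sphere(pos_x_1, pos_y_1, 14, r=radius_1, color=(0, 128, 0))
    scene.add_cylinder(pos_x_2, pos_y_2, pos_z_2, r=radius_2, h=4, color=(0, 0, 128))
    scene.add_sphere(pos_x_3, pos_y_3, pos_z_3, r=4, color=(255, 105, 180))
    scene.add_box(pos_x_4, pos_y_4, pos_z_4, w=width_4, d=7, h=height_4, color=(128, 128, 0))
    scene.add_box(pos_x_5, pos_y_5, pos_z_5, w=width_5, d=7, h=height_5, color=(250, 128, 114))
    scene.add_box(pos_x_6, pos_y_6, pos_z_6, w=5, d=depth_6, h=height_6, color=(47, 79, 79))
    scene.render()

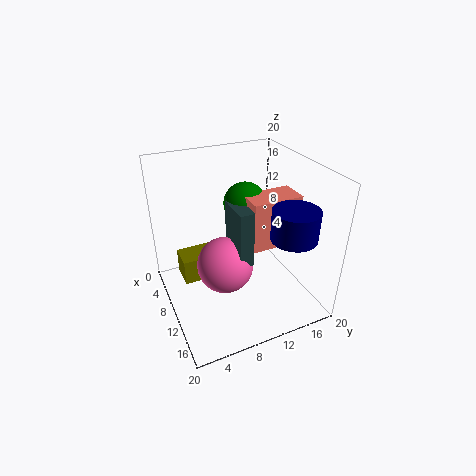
pos_x_1 = 8
pos_y_1 = 12
radius_1 = 3
pos_x_2 = 16
pos_y_2 = 15
pos_z_2 = 12
radius_2 = 3
pos_x_3 = 10
pos_y_3 = 8
pos_z_3 = 6
pos_x_4 = 2
pos_y_4 = 3
pos_z_4 = 1
width_4 = 4
height_4 = 4
pos_x_5 = 9
pos_y_5 = 11
pos_z_5 = 9
width_5 = 4
height_5 = 7
pos_x_6 = 8
pos_y_6 = 9
pos_z_6 = 7
depth_6 = 2
height_6 = 8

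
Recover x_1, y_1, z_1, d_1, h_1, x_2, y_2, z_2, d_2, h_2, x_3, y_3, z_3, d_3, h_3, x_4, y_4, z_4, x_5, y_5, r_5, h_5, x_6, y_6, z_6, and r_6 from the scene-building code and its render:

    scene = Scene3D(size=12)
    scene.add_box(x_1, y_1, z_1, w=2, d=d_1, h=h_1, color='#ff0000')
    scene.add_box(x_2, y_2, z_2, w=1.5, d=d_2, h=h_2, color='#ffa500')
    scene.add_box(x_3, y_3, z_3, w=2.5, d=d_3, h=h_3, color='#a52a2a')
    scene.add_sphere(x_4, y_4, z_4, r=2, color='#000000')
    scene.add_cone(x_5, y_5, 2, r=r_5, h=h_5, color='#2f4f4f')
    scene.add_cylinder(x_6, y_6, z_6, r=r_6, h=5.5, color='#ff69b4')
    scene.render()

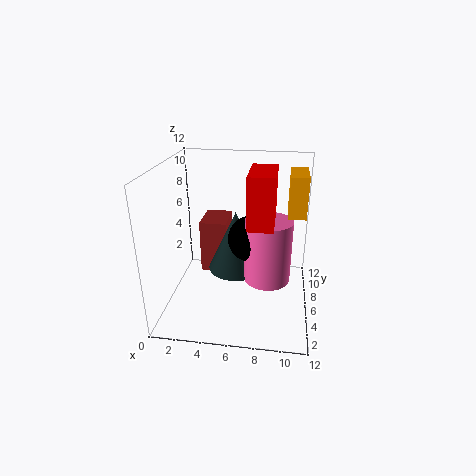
x_1 = 7
y_1 = 3
z_1 = 8
d_1 = 4
h_1 = 4
x_2 = 10
y_2 = 7
z_2 = 7.5
d_2 = 3.5
h_2 = 3.5
x_3 = 2
y_3 = 8.5
z_3 = 1
d_3 = 3.5
h_3 = 5
x_4 = 7
y_4 = 7
z_4 = 5.5
x_5 = 5.5
y_5 = 8
r_5 = 2.5
h_5 = 5.5
x_6 = 8.5
y_6 = 6.5
z_6 = 2
r_6 = 2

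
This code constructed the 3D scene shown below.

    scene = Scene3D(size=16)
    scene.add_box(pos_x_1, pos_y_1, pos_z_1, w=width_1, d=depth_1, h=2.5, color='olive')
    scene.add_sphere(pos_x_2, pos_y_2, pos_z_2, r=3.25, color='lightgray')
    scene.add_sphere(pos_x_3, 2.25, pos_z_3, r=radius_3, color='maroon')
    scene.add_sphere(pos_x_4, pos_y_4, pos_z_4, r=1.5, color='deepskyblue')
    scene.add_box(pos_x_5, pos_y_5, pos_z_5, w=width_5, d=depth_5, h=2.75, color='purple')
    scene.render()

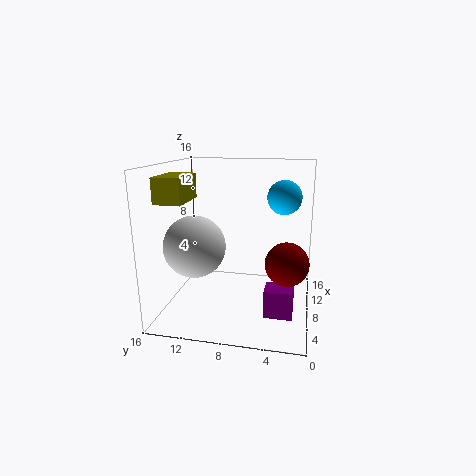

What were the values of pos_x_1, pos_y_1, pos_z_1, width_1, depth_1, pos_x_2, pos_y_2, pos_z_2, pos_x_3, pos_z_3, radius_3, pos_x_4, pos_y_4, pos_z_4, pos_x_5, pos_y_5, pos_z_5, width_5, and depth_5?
pos_x_1 = 1.75
pos_y_1 = 12
pos_z_1 = 12.75
width_1 = 4.5
depth_1 = 2.75
pos_x_2 = 5
pos_y_2 = 12
pos_z_2 = 7.75
pos_x_3 = 2.25
pos_z_3 = 7.75
radius_3 = 2
pos_x_4 = 2.75
pos_y_4 = 2.75
pos_z_4 = 13.75
pos_x_5 = 1.75
pos_y_5 = 1.5
pos_z_5 = 2.25
width_5 = 2.25
depth_5 = 2.75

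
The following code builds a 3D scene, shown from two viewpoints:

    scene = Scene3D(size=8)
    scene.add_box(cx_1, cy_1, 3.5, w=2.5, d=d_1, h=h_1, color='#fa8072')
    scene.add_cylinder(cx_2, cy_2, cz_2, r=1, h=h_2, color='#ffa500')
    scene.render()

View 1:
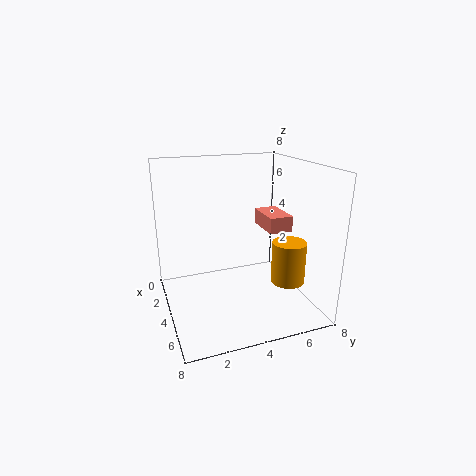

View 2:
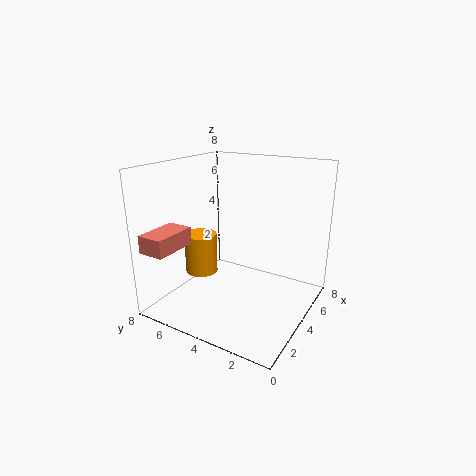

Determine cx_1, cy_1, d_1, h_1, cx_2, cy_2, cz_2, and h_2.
cx_1 = 0.5
cy_1 = 6.5
d_1 = 1.5
h_1 = 1
cx_2 = 4.5
cy_2 = 7
cz_2 = 1
h_2 = 2.5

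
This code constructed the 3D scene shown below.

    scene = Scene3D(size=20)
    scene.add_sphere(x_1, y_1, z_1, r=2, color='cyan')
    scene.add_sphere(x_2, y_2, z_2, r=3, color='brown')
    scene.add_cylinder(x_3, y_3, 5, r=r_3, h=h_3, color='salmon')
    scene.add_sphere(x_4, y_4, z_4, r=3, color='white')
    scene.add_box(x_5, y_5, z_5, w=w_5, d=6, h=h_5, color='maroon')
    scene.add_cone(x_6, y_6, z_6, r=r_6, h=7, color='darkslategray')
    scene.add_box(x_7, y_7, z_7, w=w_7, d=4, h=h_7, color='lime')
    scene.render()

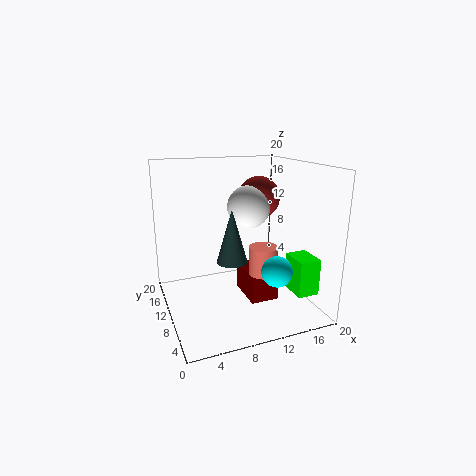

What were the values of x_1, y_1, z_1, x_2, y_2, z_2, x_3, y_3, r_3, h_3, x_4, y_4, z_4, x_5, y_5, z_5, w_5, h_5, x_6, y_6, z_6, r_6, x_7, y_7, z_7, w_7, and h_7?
x_1 = 13, y_1 = 4, z_1 = 7, x_2 = 14, y_2 = 12, z_2 = 15, x_3 = 13, y_3 = 8, r_3 = 2, h_3 = 4, x_4 = 12, y_4 = 11, z_4 = 14, x_5 = 11, y_5 = 7, z_5 = 1, w_5 = 4, h_5 = 4, x_6 = 8, y_6 = 7, z_6 = 8, r_6 = 2, x_7 = 16, y_7 = 3, z_7 = 3, w_7 = 3, h_7 = 5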